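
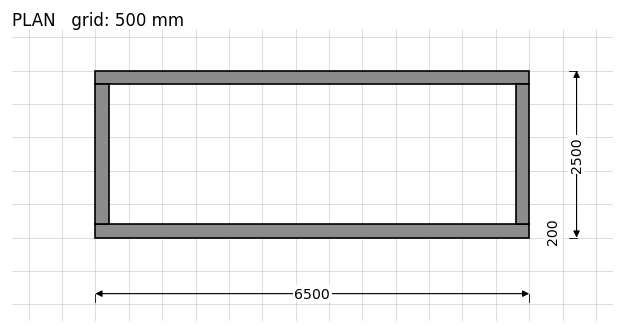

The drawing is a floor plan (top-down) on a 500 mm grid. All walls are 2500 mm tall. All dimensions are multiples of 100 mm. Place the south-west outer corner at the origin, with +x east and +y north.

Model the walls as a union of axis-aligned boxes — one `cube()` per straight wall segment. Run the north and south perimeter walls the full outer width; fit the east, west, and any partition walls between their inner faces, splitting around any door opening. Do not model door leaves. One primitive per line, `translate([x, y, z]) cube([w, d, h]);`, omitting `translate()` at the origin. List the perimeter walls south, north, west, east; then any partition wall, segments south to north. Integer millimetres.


cube([6500, 200, 2500]);
translate([0, 2300, 0]) cube([6500, 200, 2500]);
translate([0, 200, 0]) cube([200, 2100, 2500]);
translate([6300, 200, 0]) cube([200, 2100, 2500]);


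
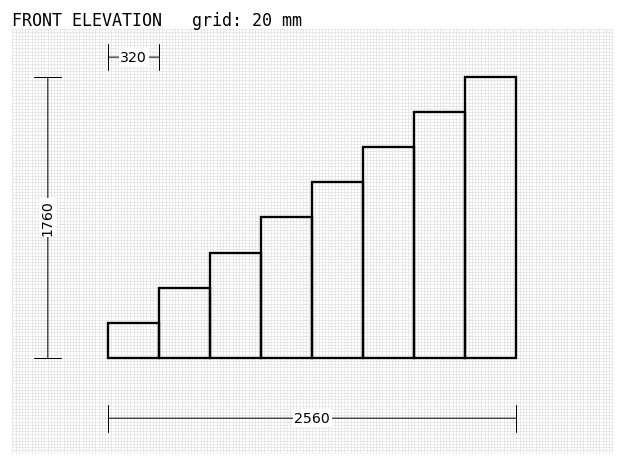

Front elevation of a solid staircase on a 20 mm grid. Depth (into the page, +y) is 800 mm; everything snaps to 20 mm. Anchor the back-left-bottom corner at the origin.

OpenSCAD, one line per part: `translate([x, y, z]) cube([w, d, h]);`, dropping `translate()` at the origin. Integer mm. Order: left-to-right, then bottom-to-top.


cube([320, 800, 220]);
translate([320, 0, 0]) cube([320, 800, 440]);
translate([640, 0, 0]) cube([320, 800, 660]);
translate([960, 0, 0]) cube([320, 800, 880]);
translate([1280, 0, 0]) cube([320, 800, 1100]);
translate([1600, 0, 0]) cube([320, 800, 1320]);
translate([1920, 0, 0]) cube([320, 800, 1540]);
translate([2240, 0, 0]) cube([320, 800, 1760]);


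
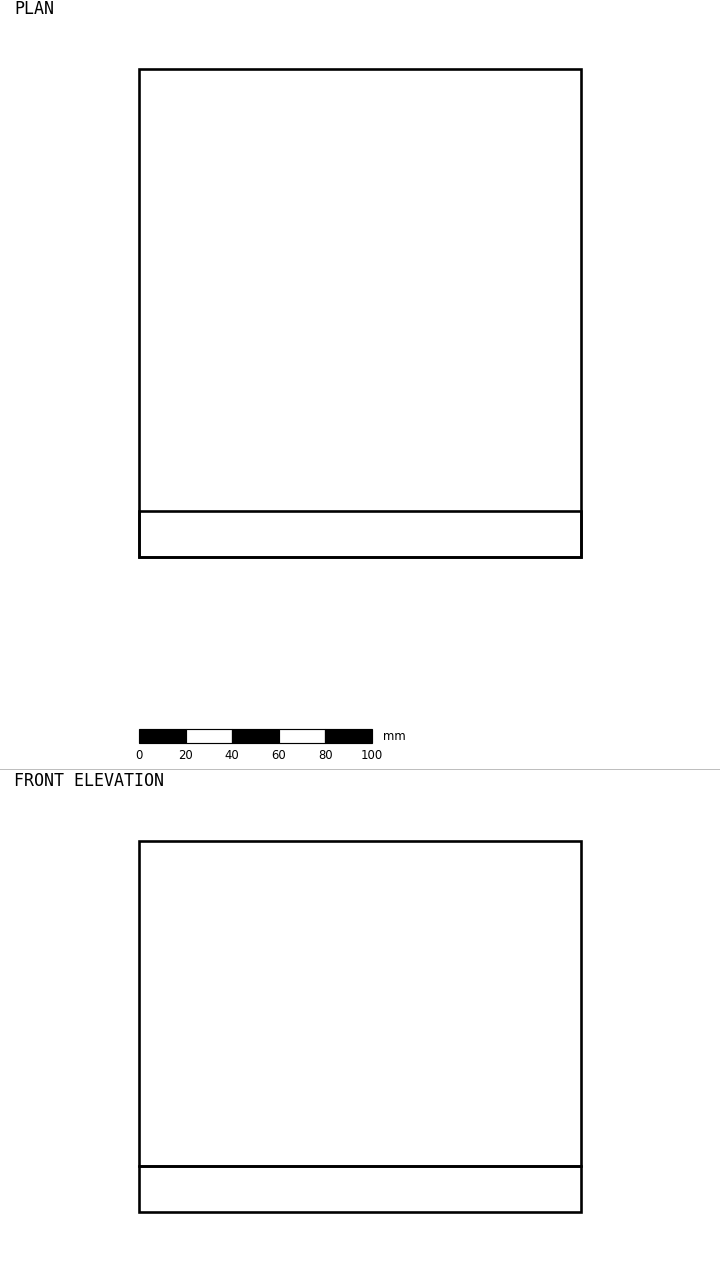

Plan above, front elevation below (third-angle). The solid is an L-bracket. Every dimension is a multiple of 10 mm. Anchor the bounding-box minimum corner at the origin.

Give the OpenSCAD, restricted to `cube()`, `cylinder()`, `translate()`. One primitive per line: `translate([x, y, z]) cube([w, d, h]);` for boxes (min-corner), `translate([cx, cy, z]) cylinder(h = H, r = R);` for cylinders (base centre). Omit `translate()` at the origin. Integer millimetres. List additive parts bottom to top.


cube([190, 210, 20]);
translate([0, 0, 20]) cube([190, 20, 140]);


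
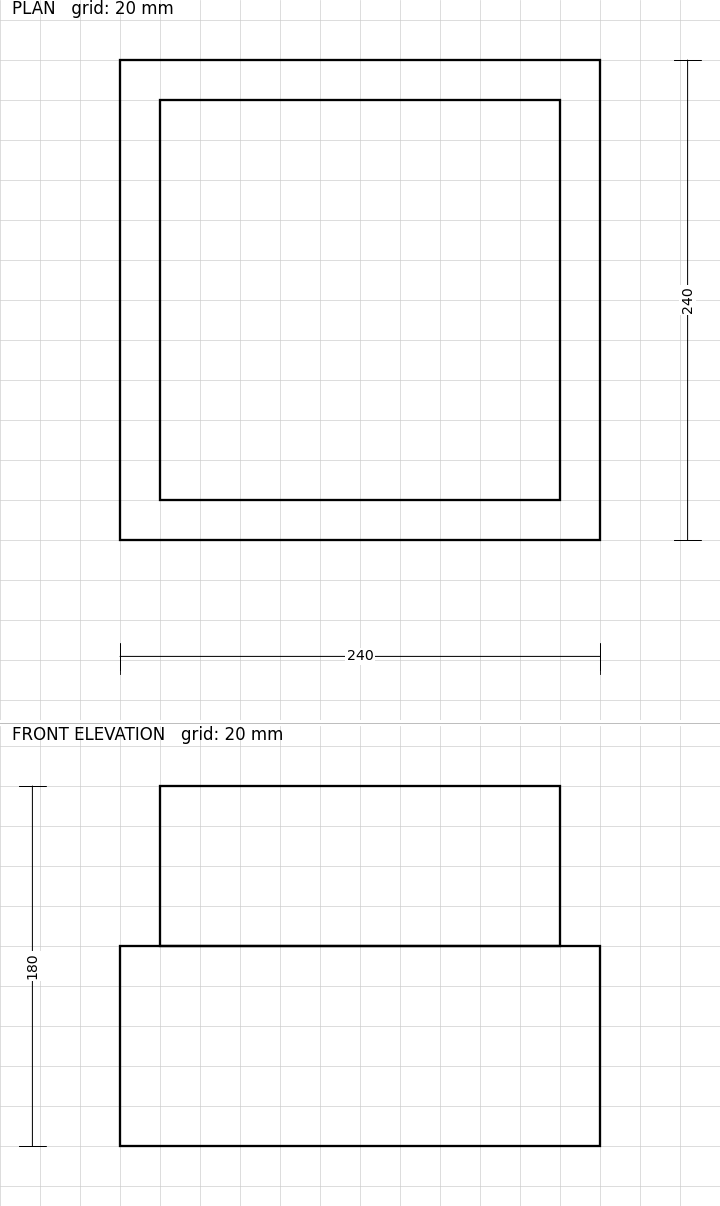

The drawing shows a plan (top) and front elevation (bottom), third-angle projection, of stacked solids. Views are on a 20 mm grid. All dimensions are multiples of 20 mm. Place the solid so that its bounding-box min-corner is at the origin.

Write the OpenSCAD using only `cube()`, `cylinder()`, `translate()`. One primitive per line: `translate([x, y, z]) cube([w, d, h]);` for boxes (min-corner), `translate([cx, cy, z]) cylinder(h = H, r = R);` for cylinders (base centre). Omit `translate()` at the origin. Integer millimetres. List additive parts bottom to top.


cube([240, 240, 100]);
translate([20, 20, 100]) cube([200, 200, 80]);


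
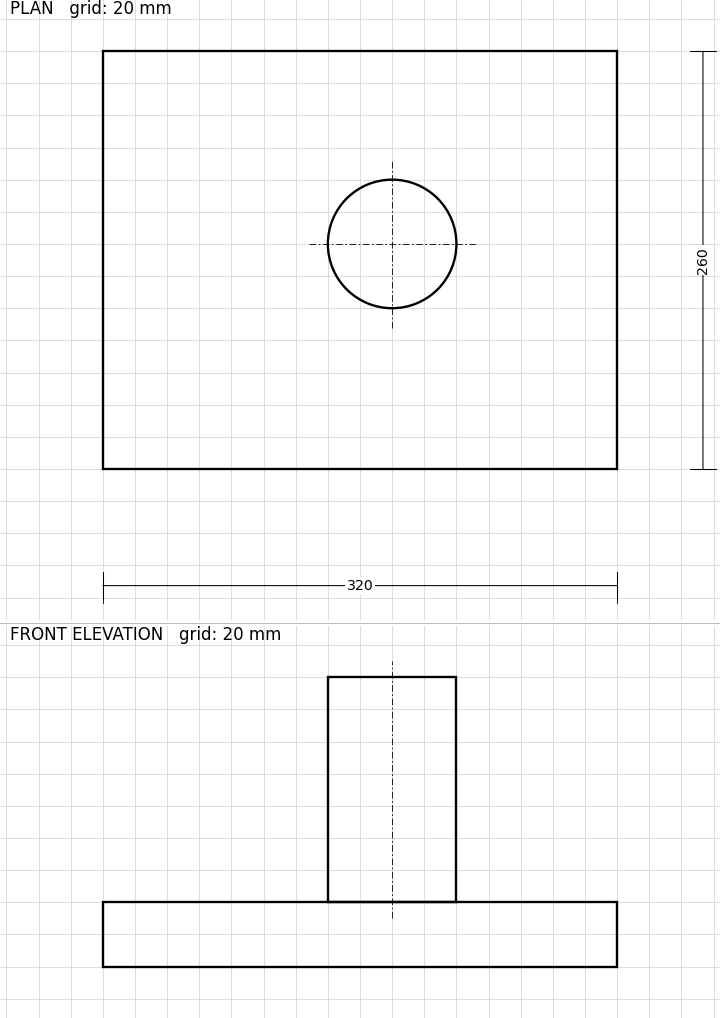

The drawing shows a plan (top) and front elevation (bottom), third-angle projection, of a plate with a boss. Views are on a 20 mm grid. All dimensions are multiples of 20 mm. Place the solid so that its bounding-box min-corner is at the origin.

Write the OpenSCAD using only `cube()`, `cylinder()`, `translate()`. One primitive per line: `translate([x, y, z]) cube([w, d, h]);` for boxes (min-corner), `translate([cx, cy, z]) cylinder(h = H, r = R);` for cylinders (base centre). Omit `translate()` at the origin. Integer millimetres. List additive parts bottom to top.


cube([320, 260, 40]);
translate([180, 140, 40]) cylinder(h = 140, r = 40);


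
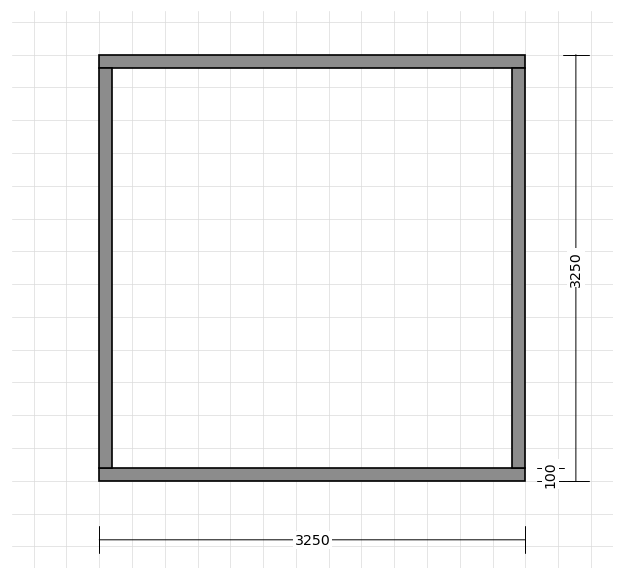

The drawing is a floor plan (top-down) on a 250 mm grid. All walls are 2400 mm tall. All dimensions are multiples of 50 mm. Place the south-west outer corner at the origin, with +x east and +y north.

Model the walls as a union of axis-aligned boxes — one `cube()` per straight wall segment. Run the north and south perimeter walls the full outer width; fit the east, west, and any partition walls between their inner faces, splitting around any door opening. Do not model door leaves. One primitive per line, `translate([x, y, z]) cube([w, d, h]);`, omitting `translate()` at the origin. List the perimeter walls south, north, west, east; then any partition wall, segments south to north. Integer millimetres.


cube([3250, 100, 2400]);
translate([0, 3150, 0]) cube([3250, 100, 2400]);
translate([0, 100, 0]) cube([100, 3050, 2400]);
translate([3150, 100, 0]) cube([100, 3050, 2400]);


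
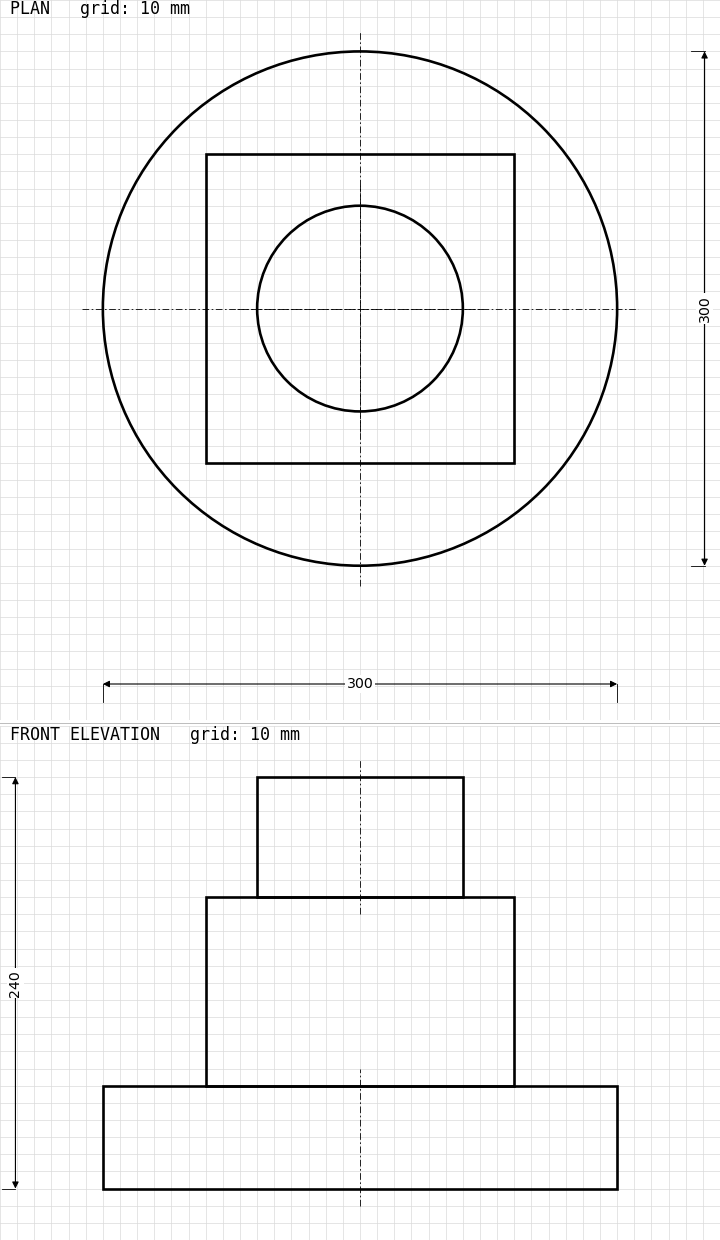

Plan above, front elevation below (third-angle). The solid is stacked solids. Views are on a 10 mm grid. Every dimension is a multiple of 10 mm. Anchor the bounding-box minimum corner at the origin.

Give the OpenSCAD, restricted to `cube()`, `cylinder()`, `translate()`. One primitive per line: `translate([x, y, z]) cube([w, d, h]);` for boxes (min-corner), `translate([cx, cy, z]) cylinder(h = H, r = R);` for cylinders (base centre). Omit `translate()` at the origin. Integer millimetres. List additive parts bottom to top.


translate([150, 150, 0]) cylinder(h = 60, r = 150);
translate([60, 60, 60]) cube([180, 180, 110]);
translate([150, 150, 170]) cylinder(h = 70, r = 60);


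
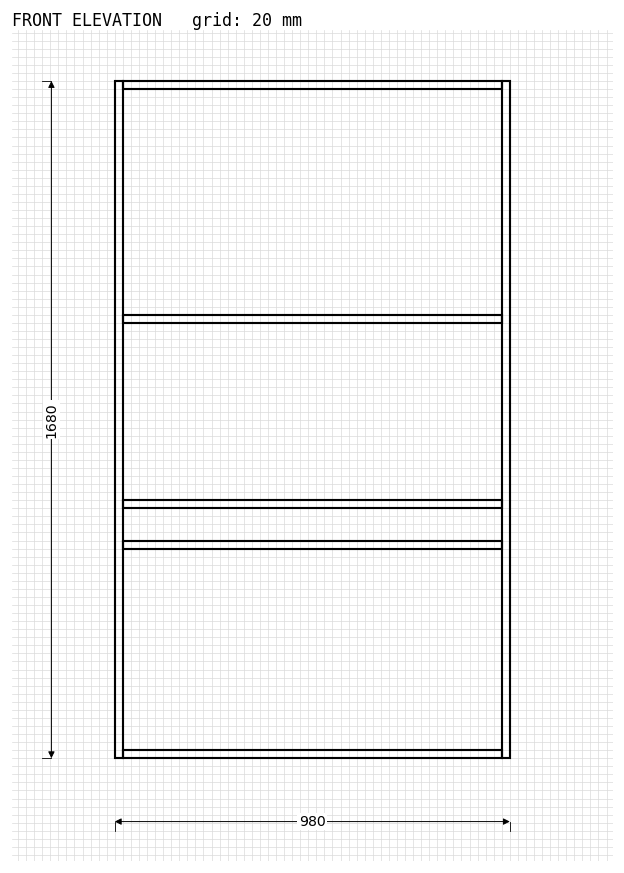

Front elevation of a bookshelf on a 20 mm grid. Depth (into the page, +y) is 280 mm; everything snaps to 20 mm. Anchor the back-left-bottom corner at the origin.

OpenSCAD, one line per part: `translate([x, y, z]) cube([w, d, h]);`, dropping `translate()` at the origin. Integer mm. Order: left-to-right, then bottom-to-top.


cube([20, 280, 1680]);
translate([20, 0, 0]) cube([940, 280, 20]);
translate([20, 0, 520]) cube([940, 280, 20]);
translate([20, 0, 620]) cube([940, 280, 20]);
translate([20, 0, 1080]) cube([940, 280, 20]);
translate([20, 0, 1660]) cube([940, 280, 20]);
translate([960, 0, 0]) cube([20, 280, 1680]);


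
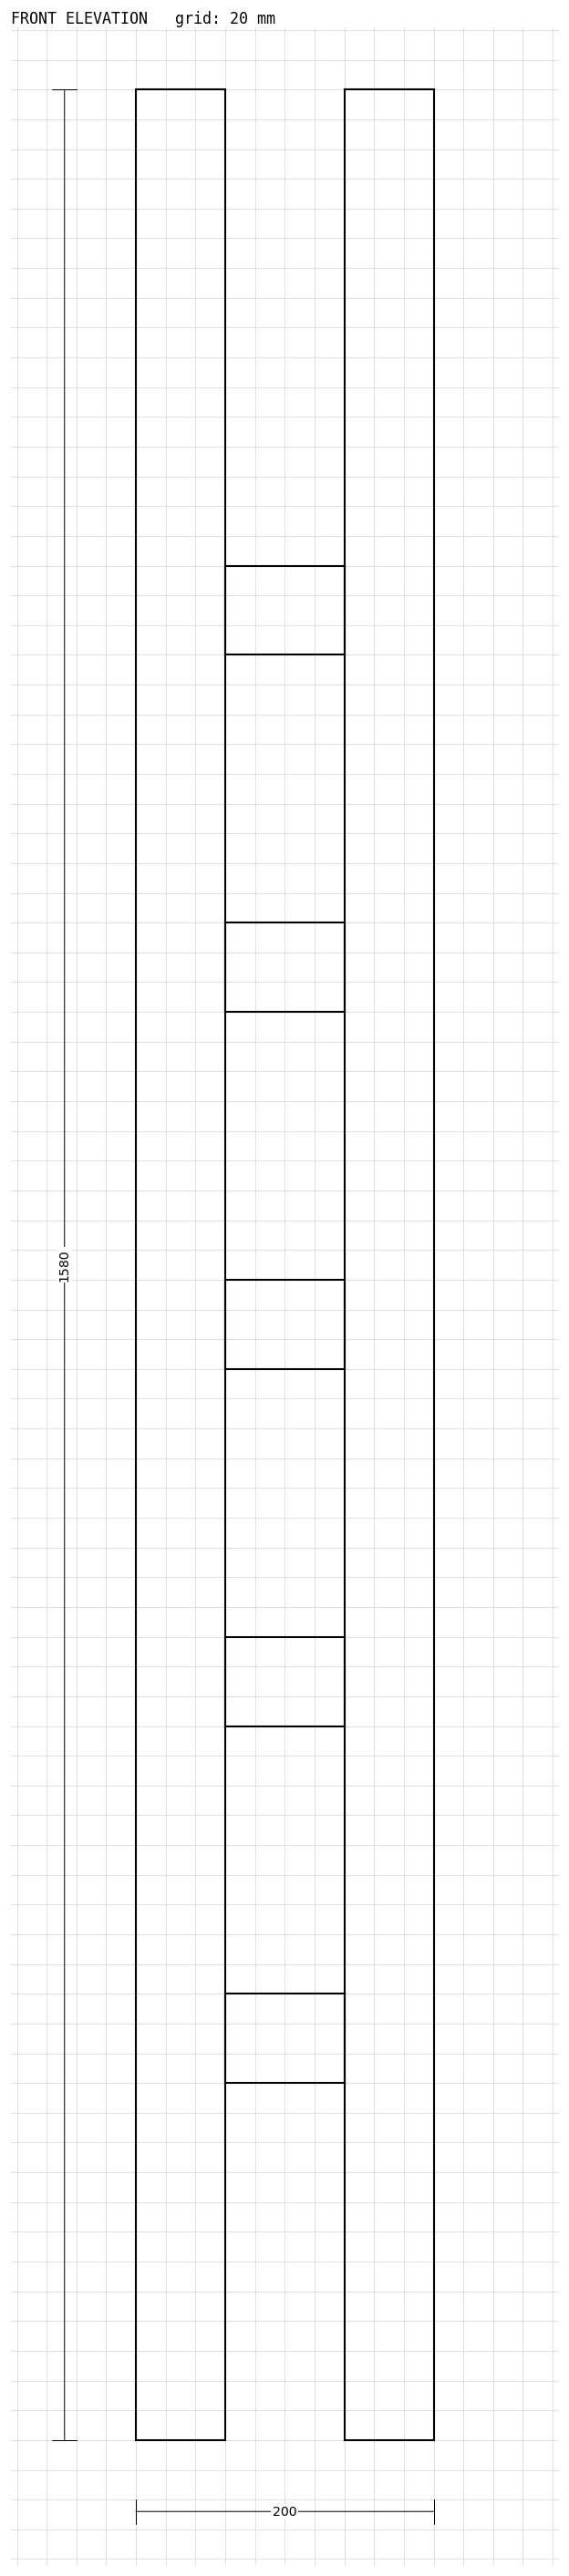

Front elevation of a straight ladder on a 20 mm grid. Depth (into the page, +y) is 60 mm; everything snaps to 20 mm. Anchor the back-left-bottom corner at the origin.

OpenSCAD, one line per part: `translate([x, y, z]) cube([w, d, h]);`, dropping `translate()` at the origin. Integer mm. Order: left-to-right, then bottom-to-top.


cube([60, 60, 1580]);
translate([60, 0, 240]) cube([80, 60, 60]);
translate([60, 0, 480]) cube([80, 60, 60]);
translate([60, 0, 720]) cube([80, 60, 60]);
translate([60, 0, 960]) cube([80, 60, 60]);
translate([60, 0, 1200]) cube([80, 60, 60]);
translate([140, 0, 0]) cube([60, 60, 1580]);


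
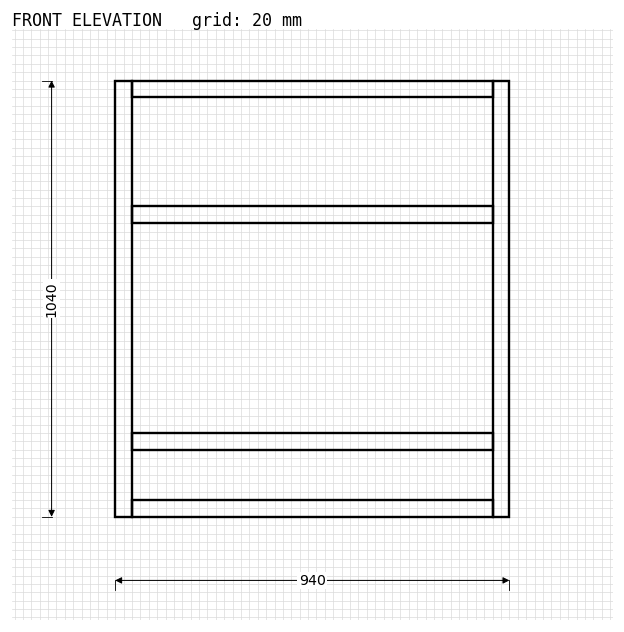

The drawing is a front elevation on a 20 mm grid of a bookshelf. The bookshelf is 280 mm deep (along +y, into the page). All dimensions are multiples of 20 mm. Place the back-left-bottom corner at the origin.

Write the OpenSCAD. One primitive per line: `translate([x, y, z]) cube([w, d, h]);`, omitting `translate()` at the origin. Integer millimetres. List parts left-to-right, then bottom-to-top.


cube([40, 280, 1040]);
translate([40, 0, 0]) cube([860, 280, 40]);
translate([40, 0, 160]) cube([860, 280, 40]);
translate([40, 0, 700]) cube([860, 280, 40]);
translate([40, 0, 1000]) cube([860, 280, 40]);
translate([900, 0, 0]) cube([40, 280, 1040]);


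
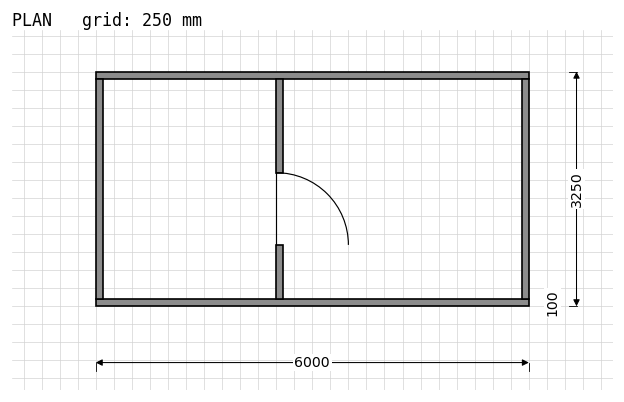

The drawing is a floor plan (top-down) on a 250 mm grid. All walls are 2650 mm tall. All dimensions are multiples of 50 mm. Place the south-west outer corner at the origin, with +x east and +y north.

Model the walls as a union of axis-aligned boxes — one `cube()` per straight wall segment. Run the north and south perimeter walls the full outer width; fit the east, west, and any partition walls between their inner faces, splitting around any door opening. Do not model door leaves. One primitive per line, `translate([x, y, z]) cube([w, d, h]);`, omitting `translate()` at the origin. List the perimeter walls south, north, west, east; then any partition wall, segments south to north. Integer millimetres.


cube([6000, 100, 2650]);
translate([0, 3150, 0]) cube([6000, 100, 2650]);
translate([0, 100, 0]) cube([100, 3050, 2650]);
translate([5900, 100, 0]) cube([100, 3050, 2650]);
translate([2500, 100, 0]) cube([100, 750, 2650]);
translate([2500, 1850, 0]) cube([100, 1300, 2650]);


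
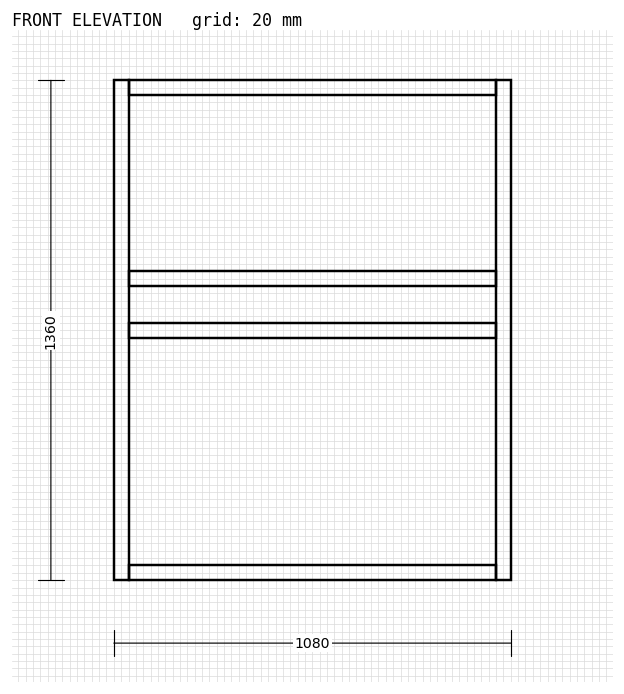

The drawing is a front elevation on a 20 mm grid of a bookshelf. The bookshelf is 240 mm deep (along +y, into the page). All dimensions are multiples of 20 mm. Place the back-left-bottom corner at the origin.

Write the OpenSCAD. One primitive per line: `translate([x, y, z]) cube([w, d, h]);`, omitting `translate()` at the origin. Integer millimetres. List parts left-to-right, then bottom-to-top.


cube([40, 240, 1360]);
translate([40, 0, 0]) cube([1000, 240, 40]);
translate([40, 0, 660]) cube([1000, 240, 40]);
translate([40, 0, 800]) cube([1000, 240, 40]);
translate([40, 0, 1320]) cube([1000, 240, 40]);
translate([1040, 0, 0]) cube([40, 240, 1360]);


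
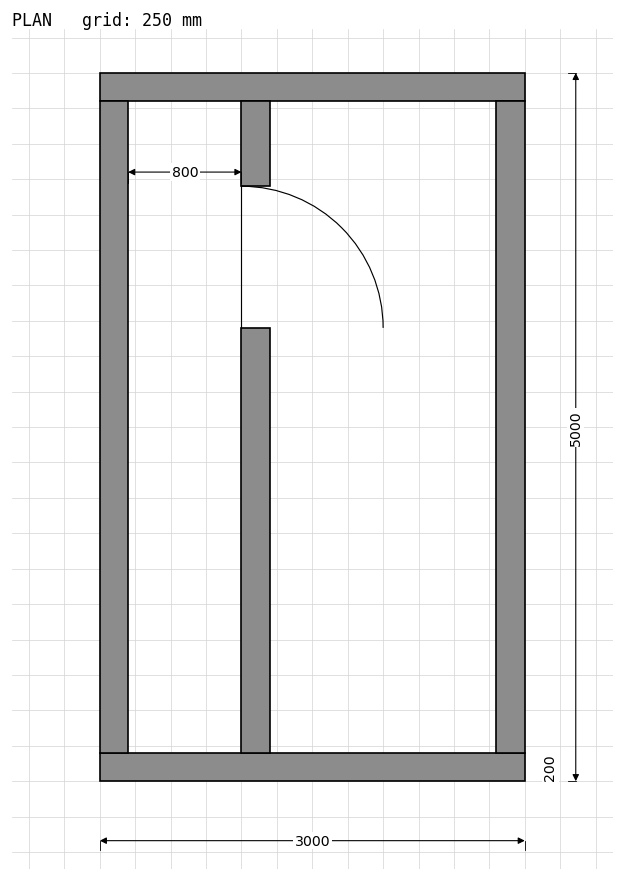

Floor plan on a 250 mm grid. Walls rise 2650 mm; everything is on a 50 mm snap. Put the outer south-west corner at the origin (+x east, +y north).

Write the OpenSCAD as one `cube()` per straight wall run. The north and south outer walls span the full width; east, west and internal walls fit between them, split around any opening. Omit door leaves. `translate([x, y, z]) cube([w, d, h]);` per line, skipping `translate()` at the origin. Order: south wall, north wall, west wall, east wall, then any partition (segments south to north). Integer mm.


cube([3000, 200, 2650]);
translate([0, 4800, 0]) cube([3000, 200, 2650]);
translate([0, 200, 0]) cube([200, 4600, 2650]);
translate([2800, 200, 0]) cube([200, 4600, 2650]);
translate([1000, 200, 0]) cube([200, 3000, 2650]);
translate([1000, 4200, 0]) cube([200, 600, 2650]);


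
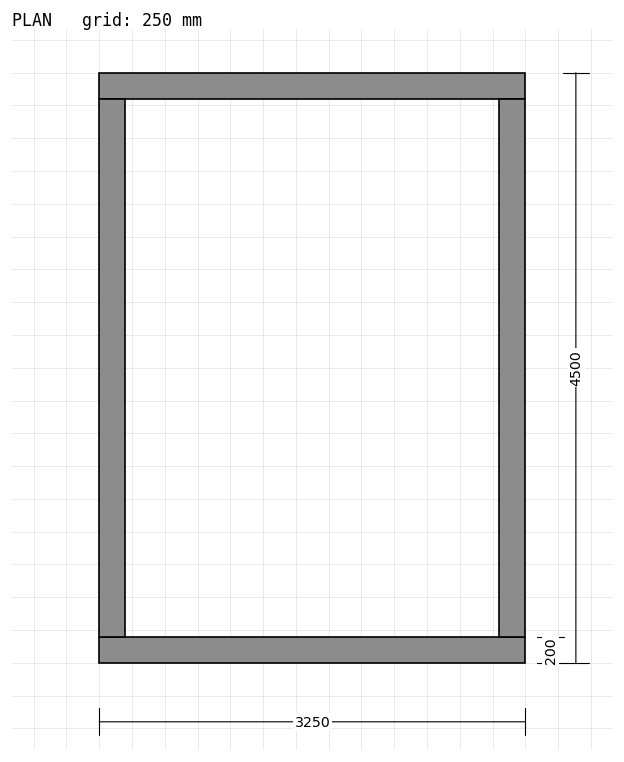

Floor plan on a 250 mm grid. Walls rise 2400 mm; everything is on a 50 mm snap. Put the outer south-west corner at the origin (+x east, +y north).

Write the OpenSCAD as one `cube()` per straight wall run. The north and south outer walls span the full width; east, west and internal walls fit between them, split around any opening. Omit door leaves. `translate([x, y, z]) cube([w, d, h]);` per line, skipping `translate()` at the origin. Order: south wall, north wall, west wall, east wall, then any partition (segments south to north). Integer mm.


cube([3250, 200, 2400]);
translate([0, 4300, 0]) cube([3250, 200, 2400]);
translate([0, 200, 0]) cube([200, 4100, 2400]);
translate([3050, 200, 0]) cube([200, 4100, 2400]);


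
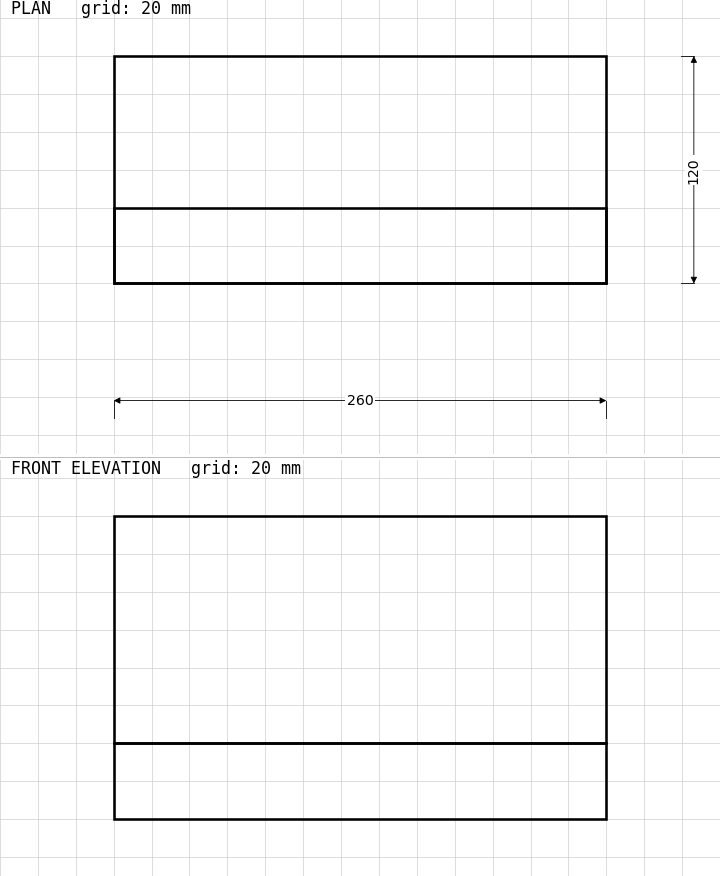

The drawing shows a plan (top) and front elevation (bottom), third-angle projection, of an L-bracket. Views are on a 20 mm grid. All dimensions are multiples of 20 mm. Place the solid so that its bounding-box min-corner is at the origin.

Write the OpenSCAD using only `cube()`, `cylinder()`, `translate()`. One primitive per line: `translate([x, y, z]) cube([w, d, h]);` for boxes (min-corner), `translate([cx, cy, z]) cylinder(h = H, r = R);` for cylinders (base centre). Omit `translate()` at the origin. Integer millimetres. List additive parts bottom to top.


cube([260, 120, 40]);
translate([0, 0, 40]) cube([260, 40, 120]);


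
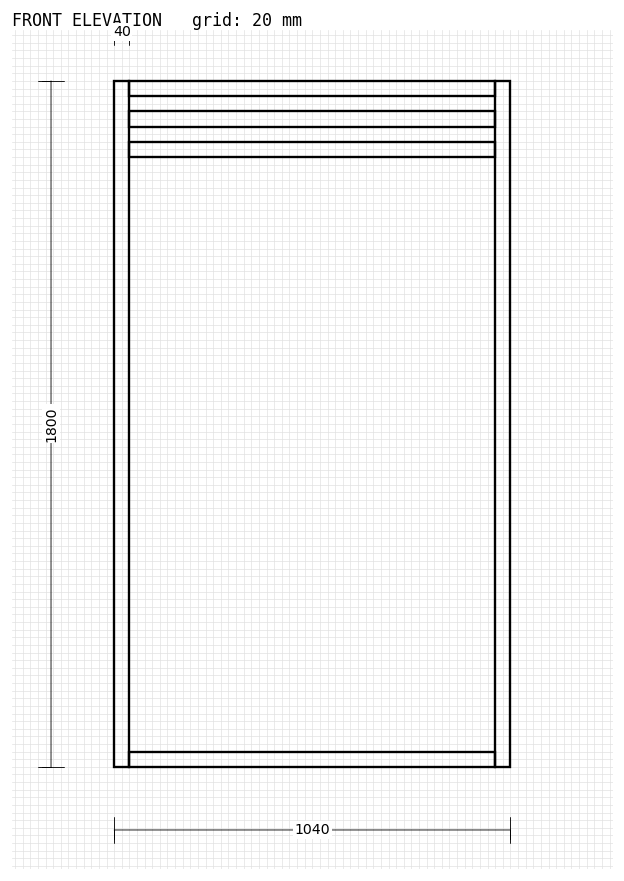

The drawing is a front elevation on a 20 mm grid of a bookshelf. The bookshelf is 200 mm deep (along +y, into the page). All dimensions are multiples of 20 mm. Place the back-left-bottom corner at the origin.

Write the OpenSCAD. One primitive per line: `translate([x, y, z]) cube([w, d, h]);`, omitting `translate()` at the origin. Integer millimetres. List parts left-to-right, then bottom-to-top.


cube([40, 200, 1800]);
translate([40, 0, 0]) cube([960, 200, 40]);
translate([40, 0, 1600]) cube([960, 200, 40]);
translate([40, 0, 1680]) cube([960, 200, 40]);
translate([40, 0, 1760]) cube([960, 200, 40]);
translate([1000, 0, 0]) cube([40, 200, 1800]);


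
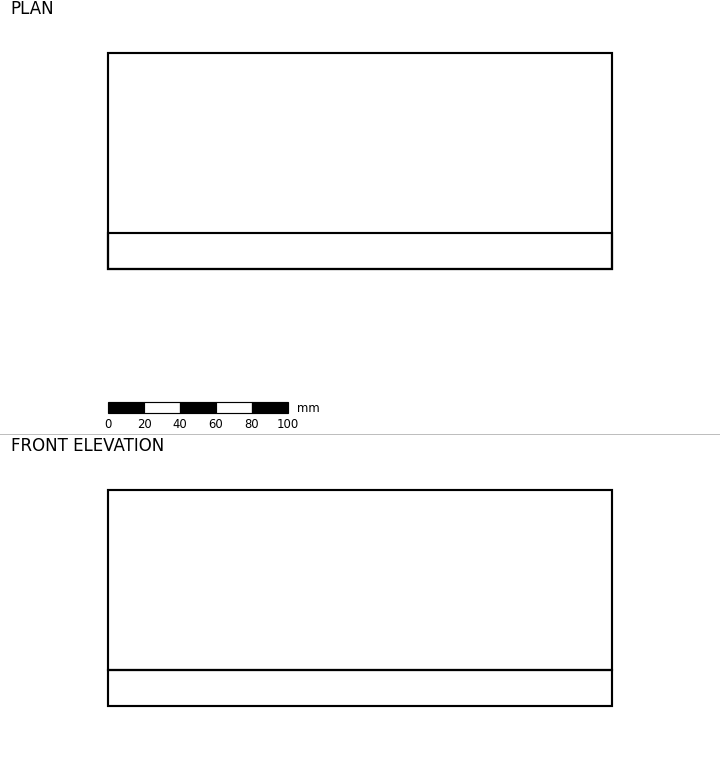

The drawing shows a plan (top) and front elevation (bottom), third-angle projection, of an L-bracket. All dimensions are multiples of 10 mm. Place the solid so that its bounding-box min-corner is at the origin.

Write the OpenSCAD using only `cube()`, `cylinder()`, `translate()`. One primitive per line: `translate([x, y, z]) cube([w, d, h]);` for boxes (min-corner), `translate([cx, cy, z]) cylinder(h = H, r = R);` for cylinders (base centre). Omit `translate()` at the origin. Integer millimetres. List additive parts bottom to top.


cube([280, 120, 20]);
translate([0, 0, 20]) cube([280, 20, 100]);


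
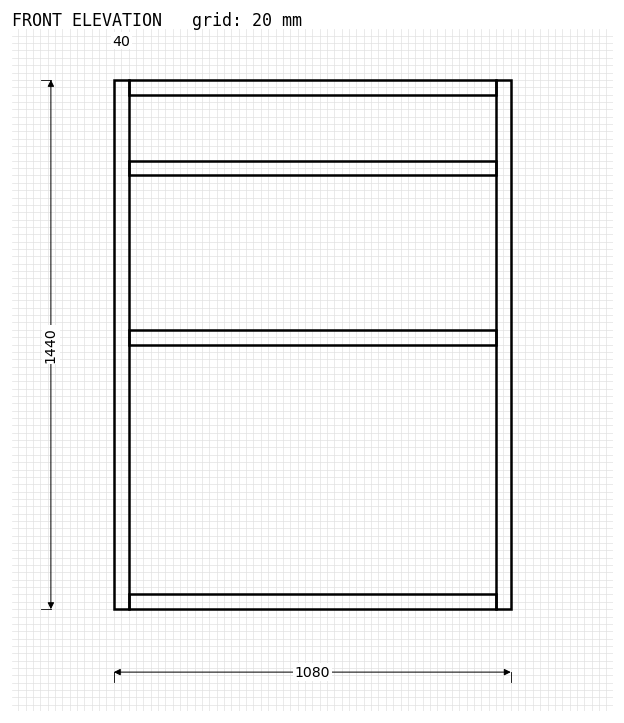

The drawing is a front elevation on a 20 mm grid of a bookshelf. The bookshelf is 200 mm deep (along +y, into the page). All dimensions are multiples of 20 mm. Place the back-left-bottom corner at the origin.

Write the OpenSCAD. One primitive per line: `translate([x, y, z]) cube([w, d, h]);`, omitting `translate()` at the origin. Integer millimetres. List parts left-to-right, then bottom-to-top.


cube([40, 200, 1440]);
translate([40, 0, 0]) cube([1000, 200, 40]);
translate([40, 0, 720]) cube([1000, 200, 40]);
translate([40, 0, 1180]) cube([1000, 200, 40]);
translate([40, 0, 1400]) cube([1000, 200, 40]);
translate([1040, 0, 0]) cube([40, 200, 1440]);


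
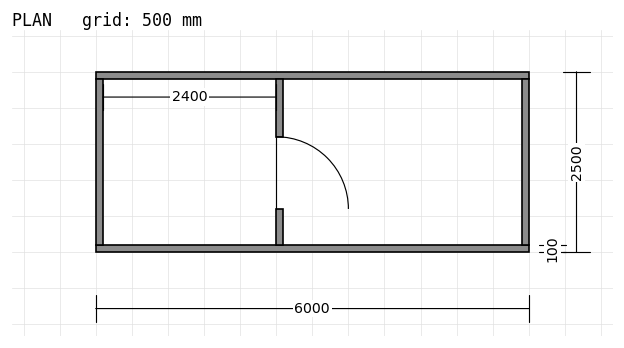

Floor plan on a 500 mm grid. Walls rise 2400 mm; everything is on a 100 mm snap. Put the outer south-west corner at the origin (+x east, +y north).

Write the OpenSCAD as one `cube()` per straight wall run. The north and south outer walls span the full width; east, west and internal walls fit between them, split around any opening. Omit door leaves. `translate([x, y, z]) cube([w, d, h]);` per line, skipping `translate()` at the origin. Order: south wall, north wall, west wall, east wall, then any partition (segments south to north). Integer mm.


cube([6000, 100, 2400]);
translate([0, 2400, 0]) cube([6000, 100, 2400]);
translate([0, 100, 0]) cube([100, 2300, 2400]);
translate([5900, 100, 0]) cube([100, 2300, 2400]);
translate([2500, 100, 0]) cube([100, 500, 2400]);
translate([2500, 1600, 0]) cube([100, 800, 2400]);


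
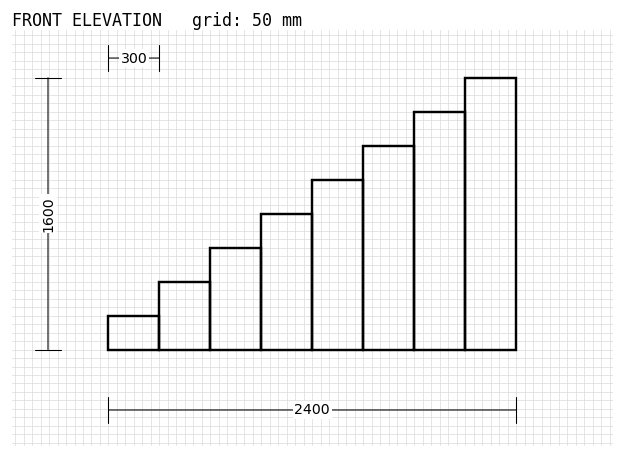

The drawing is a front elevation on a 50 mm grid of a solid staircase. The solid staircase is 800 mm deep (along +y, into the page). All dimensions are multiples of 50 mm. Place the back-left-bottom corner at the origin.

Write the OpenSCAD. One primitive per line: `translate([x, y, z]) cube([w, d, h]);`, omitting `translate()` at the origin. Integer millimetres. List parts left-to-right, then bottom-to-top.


cube([300, 800, 200]);
translate([300, 0, 0]) cube([300, 800, 400]);
translate([600, 0, 0]) cube([300, 800, 600]);
translate([900, 0, 0]) cube([300, 800, 800]);
translate([1200, 0, 0]) cube([300, 800, 1000]);
translate([1500, 0, 0]) cube([300, 800, 1200]);
translate([1800, 0, 0]) cube([300, 800, 1400]);
translate([2100, 0, 0]) cube([300, 800, 1600]);


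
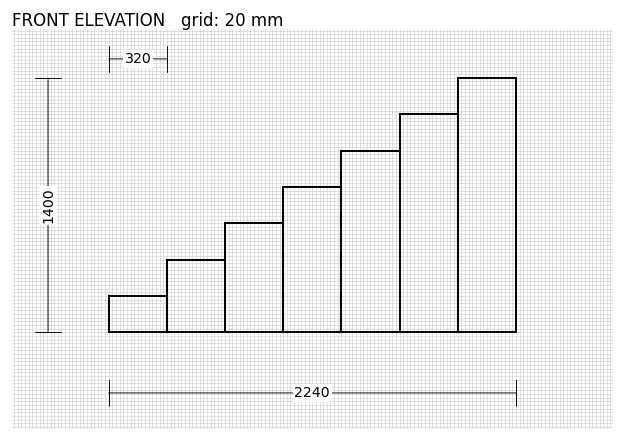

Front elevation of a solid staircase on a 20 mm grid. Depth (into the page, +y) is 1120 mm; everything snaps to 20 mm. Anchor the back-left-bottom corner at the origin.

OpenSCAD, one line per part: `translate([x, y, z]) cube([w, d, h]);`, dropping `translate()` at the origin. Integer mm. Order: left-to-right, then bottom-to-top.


cube([320, 1120, 200]);
translate([320, 0, 0]) cube([320, 1120, 400]);
translate([640, 0, 0]) cube([320, 1120, 600]);
translate([960, 0, 0]) cube([320, 1120, 800]);
translate([1280, 0, 0]) cube([320, 1120, 1000]);
translate([1600, 0, 0]) cube([320, 1120, 1200]);
translate([1920, 0, 0]) cube([320, 1120, 1400]);


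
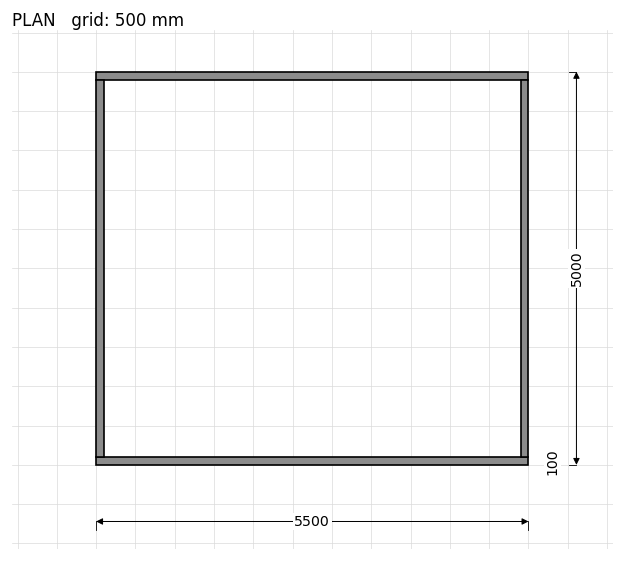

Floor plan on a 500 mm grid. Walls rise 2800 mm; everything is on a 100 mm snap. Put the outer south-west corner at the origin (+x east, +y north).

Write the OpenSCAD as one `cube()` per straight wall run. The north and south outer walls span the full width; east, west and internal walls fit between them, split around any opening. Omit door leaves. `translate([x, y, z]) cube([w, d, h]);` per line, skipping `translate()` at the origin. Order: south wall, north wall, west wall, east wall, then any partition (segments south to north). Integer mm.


cube([5500, 100, 2800]);
translate([0, 4900, 0]) cube([5500, 100, 2800]);
translate([0, 100, 0]) cube([100, 4800, 2800]);
translate([5400, 100, 0]) cube([100, 4800, 2800]);


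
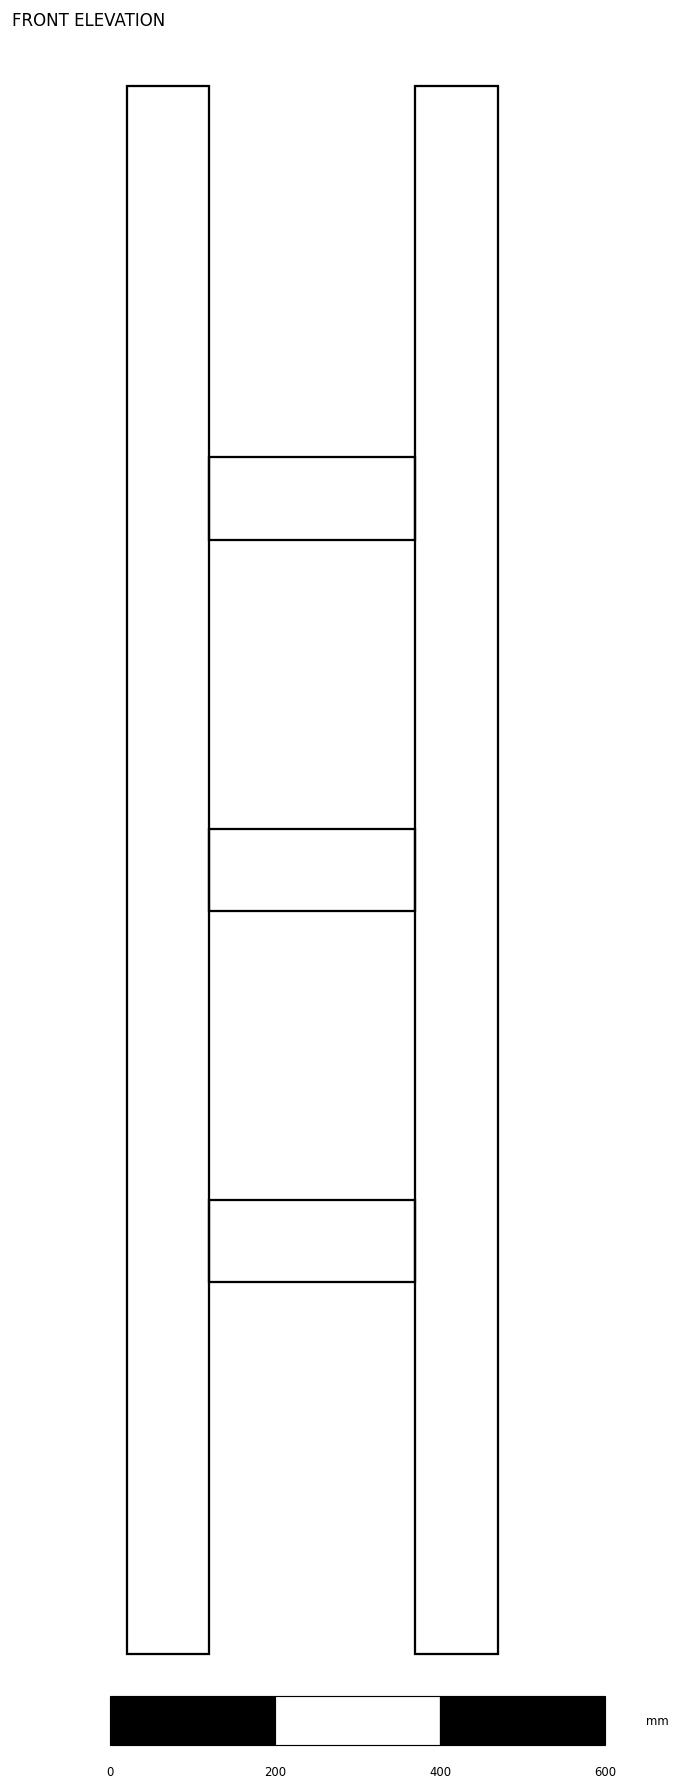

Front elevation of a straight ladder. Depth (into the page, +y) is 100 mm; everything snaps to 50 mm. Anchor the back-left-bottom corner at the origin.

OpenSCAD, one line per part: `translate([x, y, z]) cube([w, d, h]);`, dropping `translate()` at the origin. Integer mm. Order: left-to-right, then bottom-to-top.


cube([100, 100, 1900]);
translate([100, 0, 450]) cube([250, 100, 100]);
translate([100, 0, 900]) cube([250, 100, 100]);
translate([100, 0, 1350]) cube([250, 100, 100]);
translate([350, 0, 0]) cube([100, 100, 1900]);


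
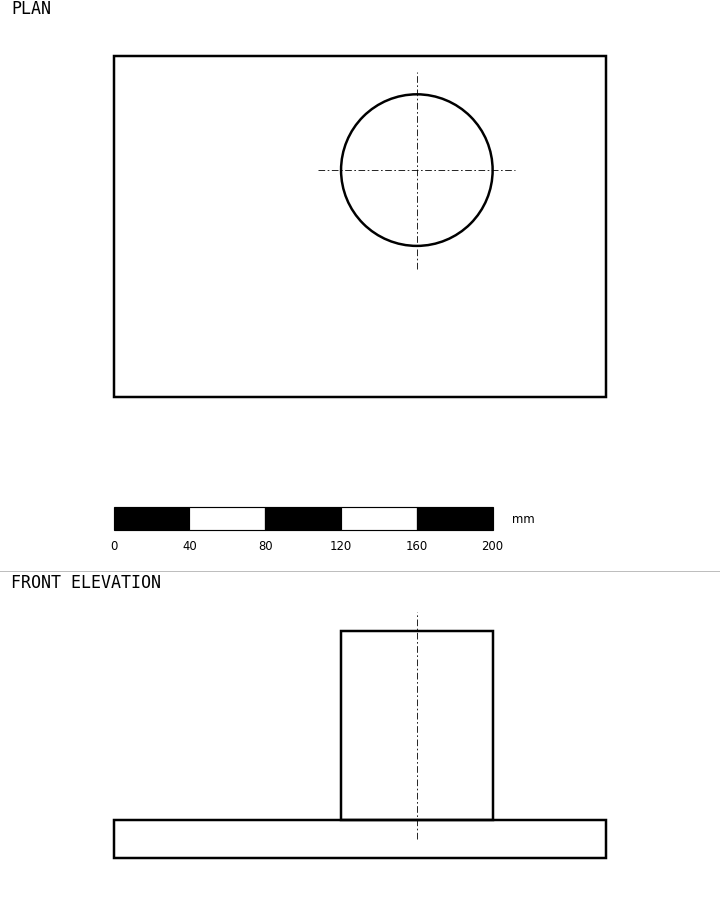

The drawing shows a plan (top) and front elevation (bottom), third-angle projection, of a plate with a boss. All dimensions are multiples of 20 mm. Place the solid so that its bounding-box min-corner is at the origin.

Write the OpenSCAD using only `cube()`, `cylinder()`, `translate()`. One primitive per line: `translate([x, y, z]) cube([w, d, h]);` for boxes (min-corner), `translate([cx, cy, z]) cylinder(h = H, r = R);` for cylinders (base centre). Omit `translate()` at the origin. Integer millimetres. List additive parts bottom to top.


cube([260, 180, 20]);
translate([160, 120, 20]) cylinder(h = 100, r = 40);


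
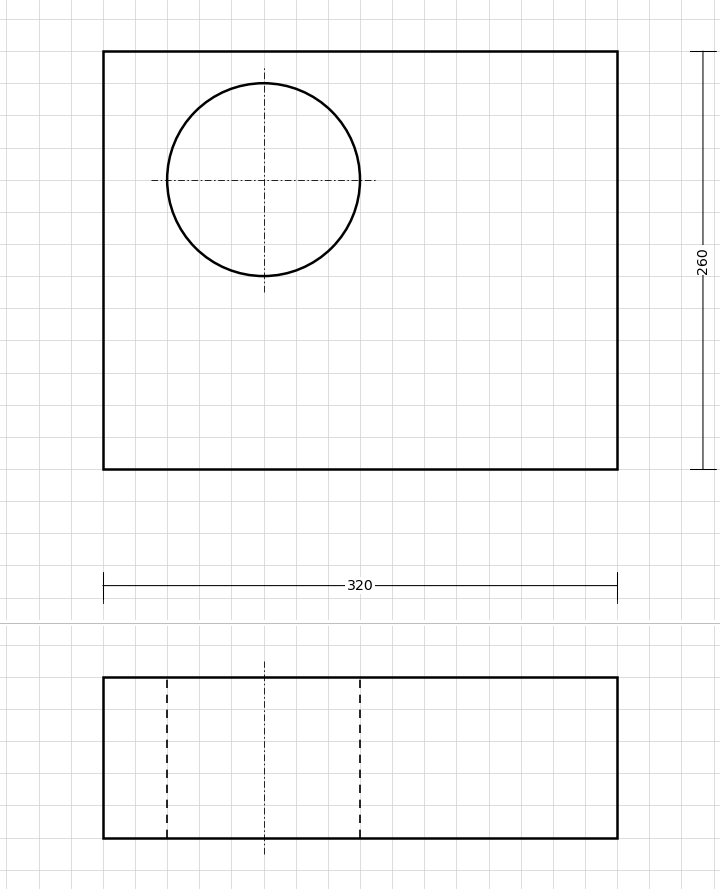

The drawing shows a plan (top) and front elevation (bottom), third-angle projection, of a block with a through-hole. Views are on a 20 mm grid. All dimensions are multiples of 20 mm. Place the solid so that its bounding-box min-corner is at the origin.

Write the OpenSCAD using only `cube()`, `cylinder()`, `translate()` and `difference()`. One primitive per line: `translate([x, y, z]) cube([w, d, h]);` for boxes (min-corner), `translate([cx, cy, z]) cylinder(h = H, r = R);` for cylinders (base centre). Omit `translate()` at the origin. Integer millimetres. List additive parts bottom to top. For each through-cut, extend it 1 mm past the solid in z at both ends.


difference() {
  cube([320, 260, 100]);
  translate([100, 180, -1]) cylinder(h = 102, r = 60);
}


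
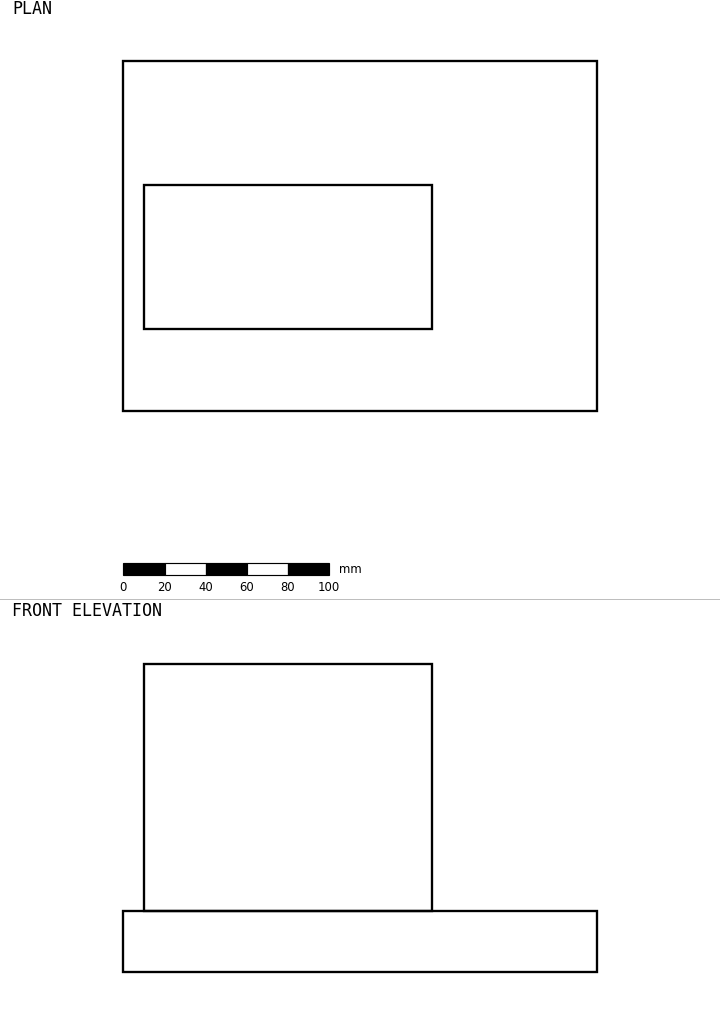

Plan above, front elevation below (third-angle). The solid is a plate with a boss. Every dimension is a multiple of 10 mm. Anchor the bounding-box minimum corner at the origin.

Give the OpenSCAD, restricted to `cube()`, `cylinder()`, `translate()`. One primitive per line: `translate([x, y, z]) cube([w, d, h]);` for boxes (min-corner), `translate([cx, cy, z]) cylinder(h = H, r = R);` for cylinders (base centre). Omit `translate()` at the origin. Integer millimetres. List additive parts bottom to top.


cube([230, 170, 30]);
translate([10, 40, 30]) cube([140, 70, 120]);


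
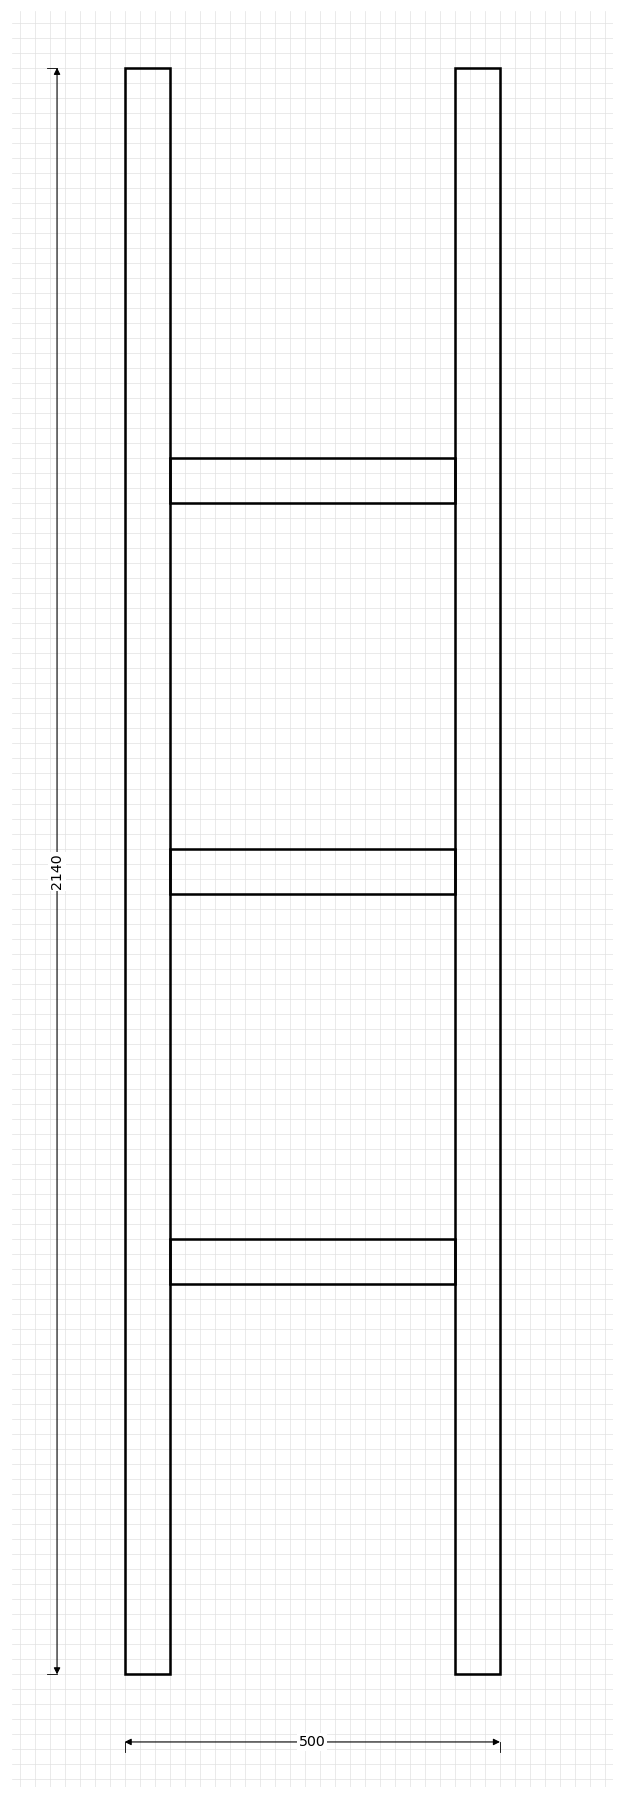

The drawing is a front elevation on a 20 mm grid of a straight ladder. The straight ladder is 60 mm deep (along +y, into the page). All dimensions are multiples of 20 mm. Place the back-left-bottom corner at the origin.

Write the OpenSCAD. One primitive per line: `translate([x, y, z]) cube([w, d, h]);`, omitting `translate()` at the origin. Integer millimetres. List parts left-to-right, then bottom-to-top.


cube([60, 60, 2140]);
translate([60, 0, 520]) cube([380, 60, 60]);
translate([60, 0, 1040]) cube([380, 60, 60]);
translate([60, 0, 1560]) cube([380, 60, 60]);
translate([440, 0, 0]) cube([60, 60, 2140]);


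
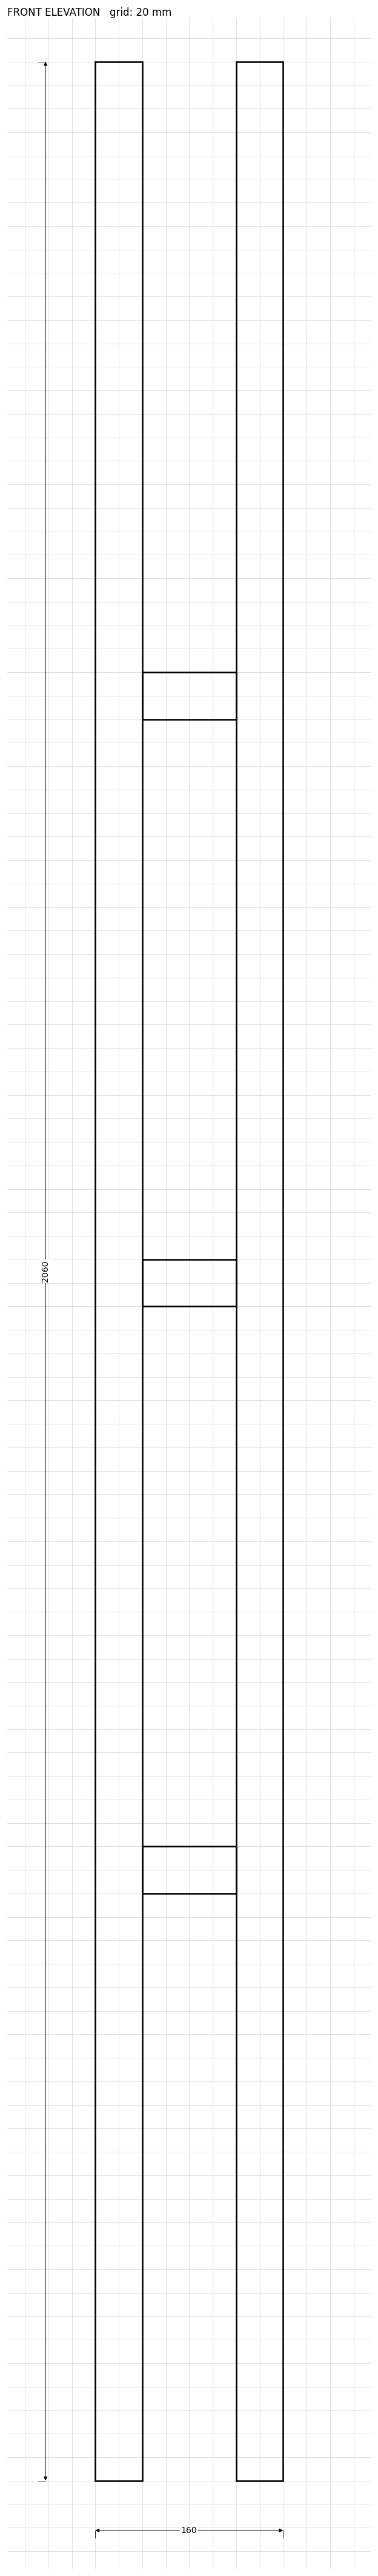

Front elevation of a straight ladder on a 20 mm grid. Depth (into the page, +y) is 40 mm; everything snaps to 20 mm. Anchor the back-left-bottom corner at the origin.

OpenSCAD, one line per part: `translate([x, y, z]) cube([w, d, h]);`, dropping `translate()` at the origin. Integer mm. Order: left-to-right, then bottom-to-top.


cube([40, 40, 2060]);
translate([40, 0, 500]) cube([80, 40, 40]);
translate([40, 0, 1000]) cube([80, 40, 40]);
translate([40, 0, 1500]) cube([80, 40, 40]);
translate([120, 0, 0]) cube([40, 40, 2060]);


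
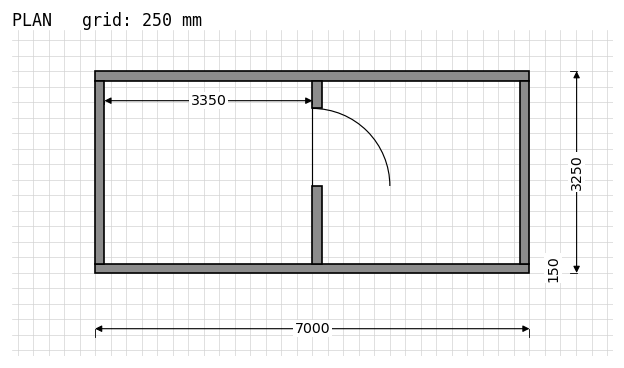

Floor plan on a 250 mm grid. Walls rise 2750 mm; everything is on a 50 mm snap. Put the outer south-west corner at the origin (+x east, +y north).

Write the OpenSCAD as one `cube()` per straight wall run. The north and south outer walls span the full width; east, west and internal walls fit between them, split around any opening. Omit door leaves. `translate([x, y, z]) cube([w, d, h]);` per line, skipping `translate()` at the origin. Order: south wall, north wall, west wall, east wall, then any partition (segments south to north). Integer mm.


cube([7000, 150, 2750]);
translate([0, 3100, 0]) cube([7000, 150, 2750]);
translate([0, 150, 0]) cube([150, 2950, 2750]);
translate([6850, 150, 0]) cube([150, 2950, 2750]);
translate([3500, 150, 0]) cube([150, 1250, 2750]);
translate([3500, 2650, 0]) cube([150, 450, 2750]);


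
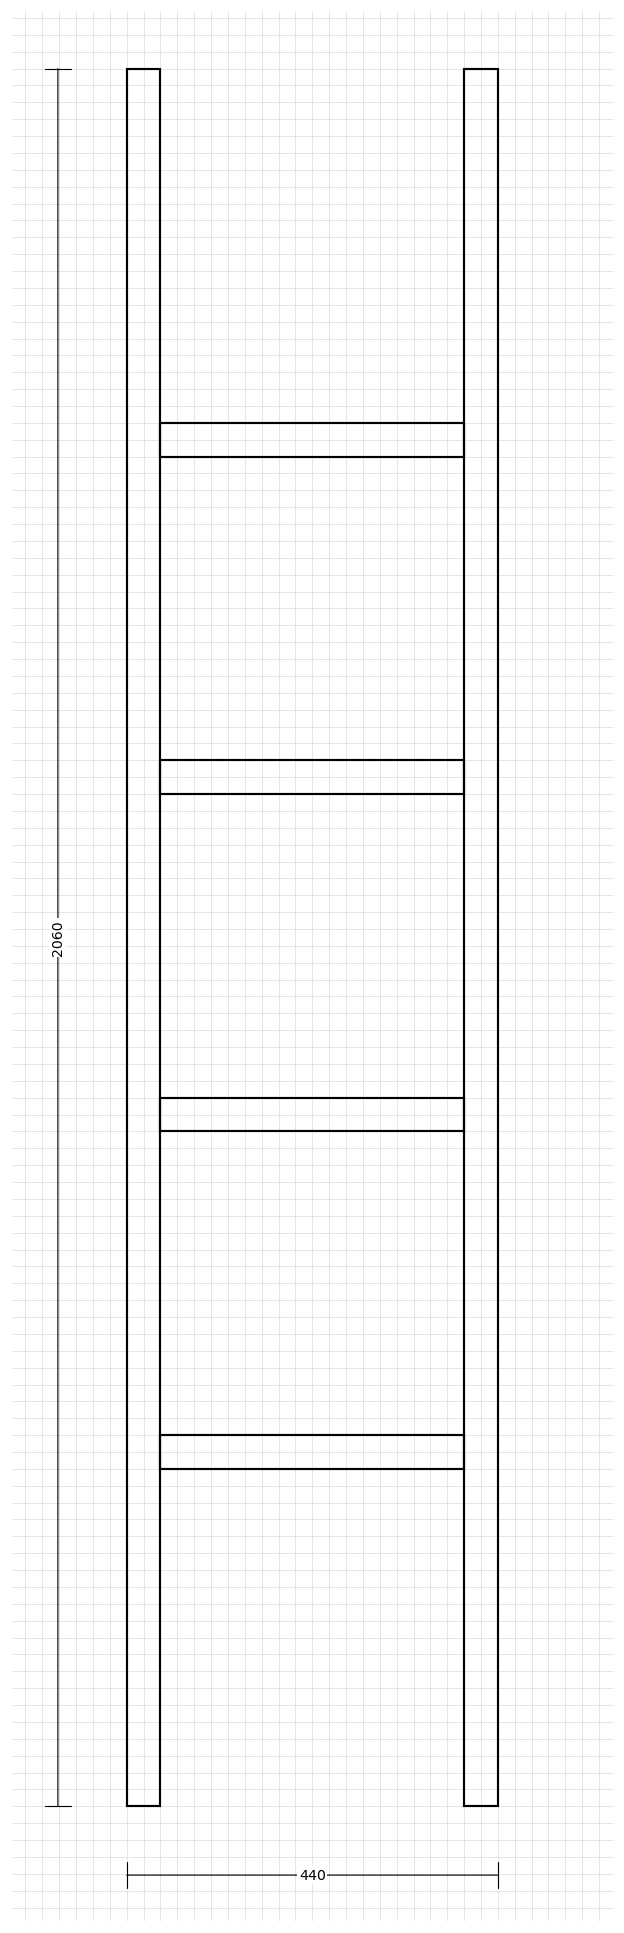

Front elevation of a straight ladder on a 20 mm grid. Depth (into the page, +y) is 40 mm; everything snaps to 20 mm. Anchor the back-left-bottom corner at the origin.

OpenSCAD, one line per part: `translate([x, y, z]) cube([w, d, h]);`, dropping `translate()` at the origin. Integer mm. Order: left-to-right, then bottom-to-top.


cube([40, 40, 2060]);
translate([40, 0, 400]) cube([360, 40, 40]);
translate([40, 0, 800]) cube([360, 40, 40]);
translate([40, 0, 1200]) cube([360, 40, 40]);
translate([40, 0, 1600]) cube([360, 40, 40]);
translate([400, 0, 0]) cube([40, 40, 2060]);


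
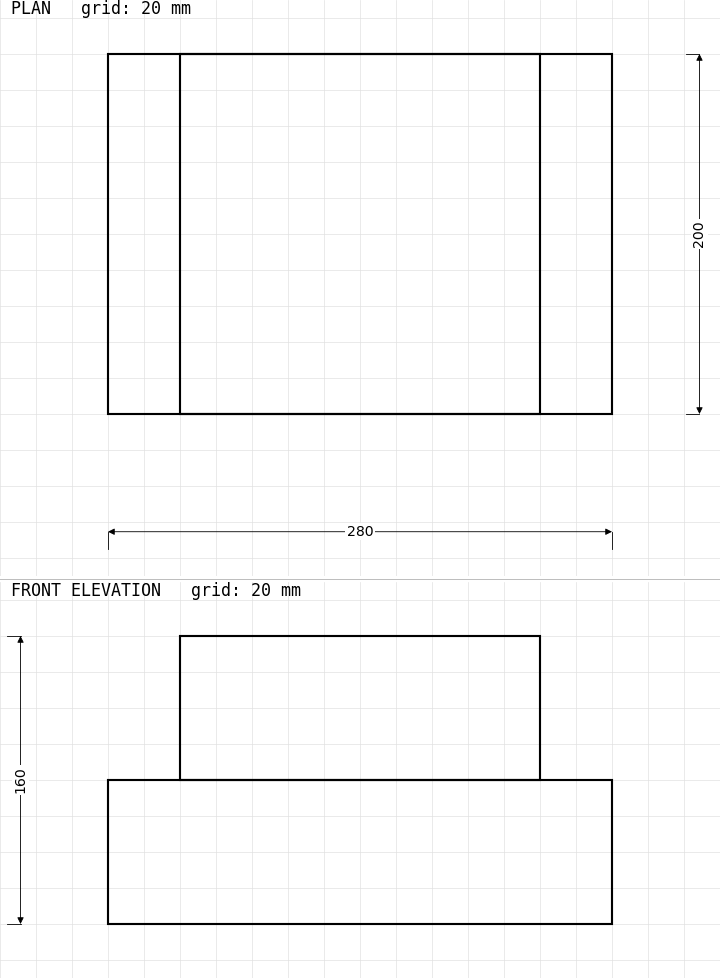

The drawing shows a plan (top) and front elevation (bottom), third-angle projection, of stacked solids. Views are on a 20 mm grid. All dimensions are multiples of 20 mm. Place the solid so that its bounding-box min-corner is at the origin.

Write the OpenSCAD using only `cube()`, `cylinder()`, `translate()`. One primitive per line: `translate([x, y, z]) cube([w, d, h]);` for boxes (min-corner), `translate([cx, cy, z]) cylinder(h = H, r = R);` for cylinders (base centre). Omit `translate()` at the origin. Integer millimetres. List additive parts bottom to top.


cube([280, 200, 80]);
translate([40, 0, 80]) cube([200, 200, 80]);


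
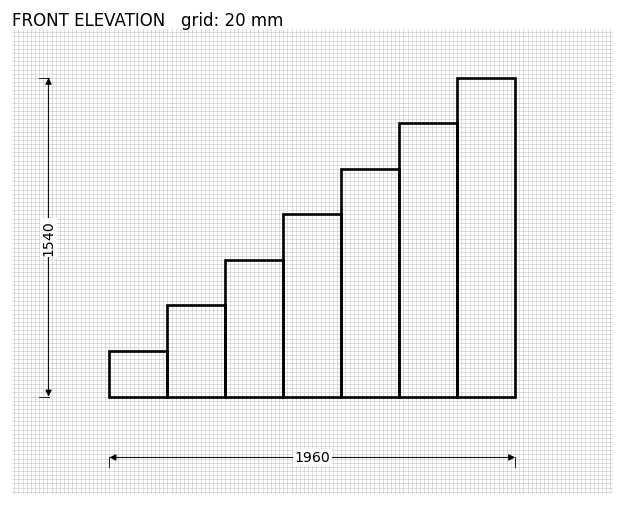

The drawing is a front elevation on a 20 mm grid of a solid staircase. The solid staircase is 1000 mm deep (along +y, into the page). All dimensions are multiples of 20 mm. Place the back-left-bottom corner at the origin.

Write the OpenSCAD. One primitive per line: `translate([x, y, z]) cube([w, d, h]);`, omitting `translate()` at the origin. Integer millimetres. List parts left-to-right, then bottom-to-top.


cube([280, 1000, 220]);
translate([280, 0, 0]) cube([280, 1000, 440]);
translate([560, 0, 0]) cube([280, 1000, 660]);
translate([840, 0, 0]) cube([280, 1000, 880]);
translate([1120, 0, 0]) cube([280, 1000, 1100]);
translate([1400, 0, 0]) cube([280, 1000, 1320]);
translate([1680, 0, 0]) cube([280, 1000, 1540]);


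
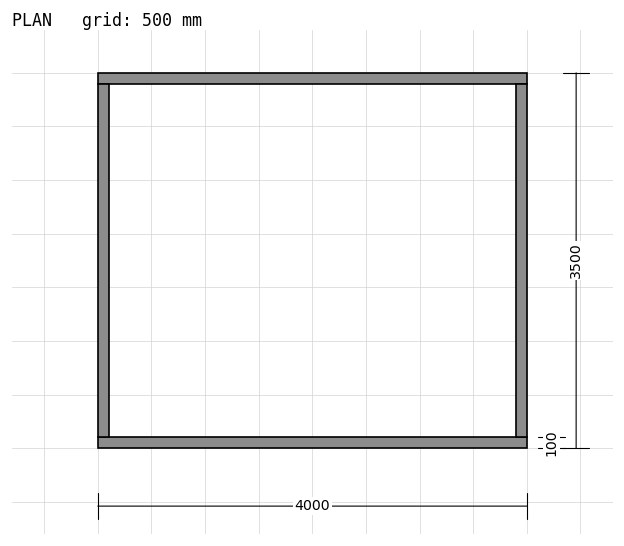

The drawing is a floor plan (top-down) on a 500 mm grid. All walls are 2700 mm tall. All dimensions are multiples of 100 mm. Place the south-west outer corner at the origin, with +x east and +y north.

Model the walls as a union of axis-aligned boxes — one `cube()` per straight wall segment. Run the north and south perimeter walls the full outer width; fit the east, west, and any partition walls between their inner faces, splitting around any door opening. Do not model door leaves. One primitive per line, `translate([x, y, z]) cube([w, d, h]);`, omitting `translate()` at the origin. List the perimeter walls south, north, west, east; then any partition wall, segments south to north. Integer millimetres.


cube([4000, 100, 2700]);
translate([0, 3400, 0]) cube([4000, 100, 2700]);
translate([0, 100, 0]) cube([100, 3300, 2700]);
translate([3900, 100, 0]) cube([100, 3300, 2700]);


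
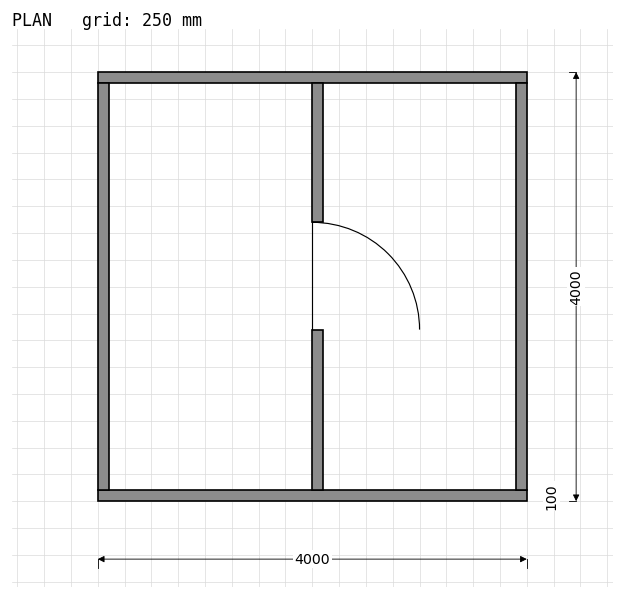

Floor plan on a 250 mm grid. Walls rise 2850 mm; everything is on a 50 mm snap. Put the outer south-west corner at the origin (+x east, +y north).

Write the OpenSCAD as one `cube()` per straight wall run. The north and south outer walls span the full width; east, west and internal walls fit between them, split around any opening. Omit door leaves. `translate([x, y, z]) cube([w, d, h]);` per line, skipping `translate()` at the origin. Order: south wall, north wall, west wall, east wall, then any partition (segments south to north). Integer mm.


cube([4000, 100, 2850]);
translate([0, 3900, 0]) cube([4000, 100, 2850]);
translate([0, 100, 0]) cube([100, 3800, 2850]);
translate([3900, 100, 0]) cube([100, 3800, 2850]);
translate([2000, 100, 0]) cube([100, 1500, 2850]);
translate([2000, 2600, 0]) cube([100, 1300, 2850]);


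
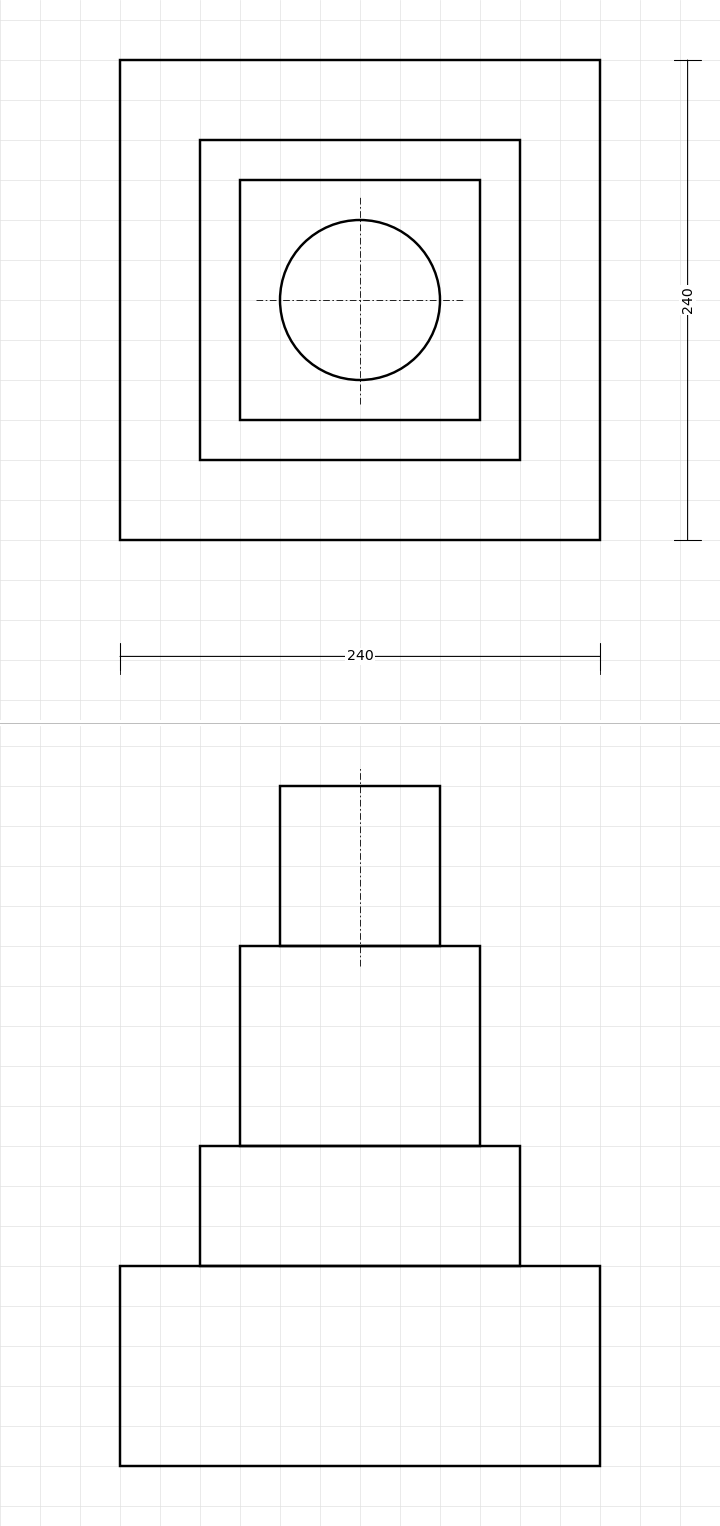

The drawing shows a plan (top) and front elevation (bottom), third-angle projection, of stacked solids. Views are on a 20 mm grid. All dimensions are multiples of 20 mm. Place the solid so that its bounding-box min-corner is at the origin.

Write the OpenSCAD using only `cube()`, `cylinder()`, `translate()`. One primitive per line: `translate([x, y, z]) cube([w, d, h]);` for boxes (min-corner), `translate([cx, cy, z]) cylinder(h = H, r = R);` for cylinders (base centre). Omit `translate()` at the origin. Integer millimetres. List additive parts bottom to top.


cube([240, 240, 100]);
translate([40, 40, 100]) cube([160, 160, 60]);
translate([60, 60, 160]) cube([120, 120, 100]);
translate([120, 120, 260]) cylinder(h = 80, r = 40);


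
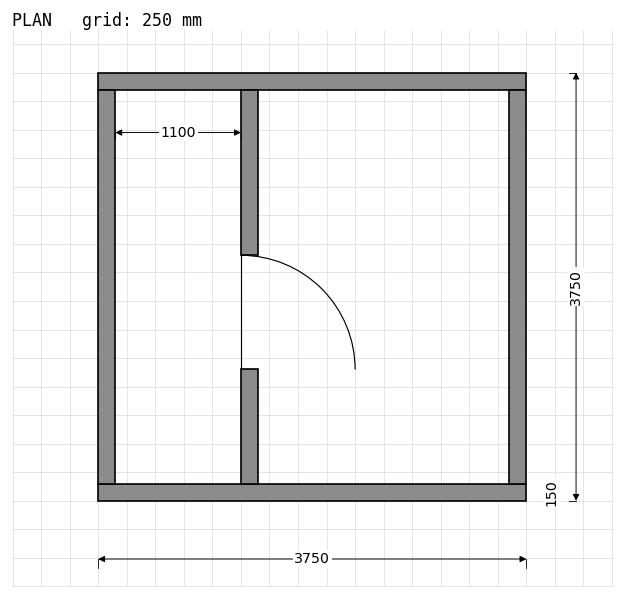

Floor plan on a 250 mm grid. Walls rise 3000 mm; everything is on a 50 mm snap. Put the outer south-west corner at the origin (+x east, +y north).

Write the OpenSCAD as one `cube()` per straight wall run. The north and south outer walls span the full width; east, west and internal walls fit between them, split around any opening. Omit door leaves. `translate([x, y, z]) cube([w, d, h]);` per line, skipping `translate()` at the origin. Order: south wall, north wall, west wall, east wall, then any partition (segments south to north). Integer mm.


cube([3750, 150, 3000]);
translate([0, 3600, 0]) cube([3750, 150, 3000]);
translate([0, 150, 0]) cube([150, 3450, 3000]);
translate([3600, 150, 0]) cube([150, 3450, 3000]);
translate([1250, 150, 0]) cube([150, 1000, 3000]);
translate([1250, 2150, 0]) cube([150, 1450, 3000]);
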